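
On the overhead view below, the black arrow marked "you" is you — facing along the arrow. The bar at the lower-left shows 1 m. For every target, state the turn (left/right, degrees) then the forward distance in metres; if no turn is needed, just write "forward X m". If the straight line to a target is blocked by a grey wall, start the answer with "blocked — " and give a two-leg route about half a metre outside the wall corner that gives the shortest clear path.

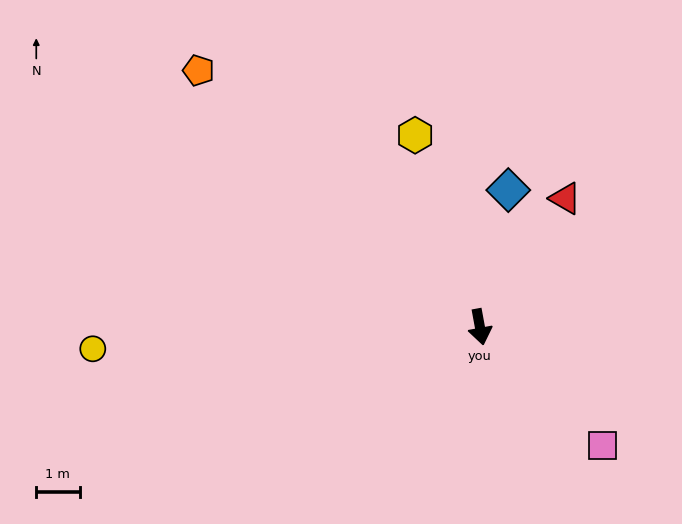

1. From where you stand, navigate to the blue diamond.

turn left 158°, forward 3.2 m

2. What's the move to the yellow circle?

turn right 97°, forward 9.0 m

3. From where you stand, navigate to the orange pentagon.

turn right 143°, forward 8.8 m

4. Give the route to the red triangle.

turn left 136°, forward 3.6 m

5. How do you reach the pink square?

turn left 35°, forward 3.9 m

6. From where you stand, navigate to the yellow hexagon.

turn right 172°, forward 4.7 m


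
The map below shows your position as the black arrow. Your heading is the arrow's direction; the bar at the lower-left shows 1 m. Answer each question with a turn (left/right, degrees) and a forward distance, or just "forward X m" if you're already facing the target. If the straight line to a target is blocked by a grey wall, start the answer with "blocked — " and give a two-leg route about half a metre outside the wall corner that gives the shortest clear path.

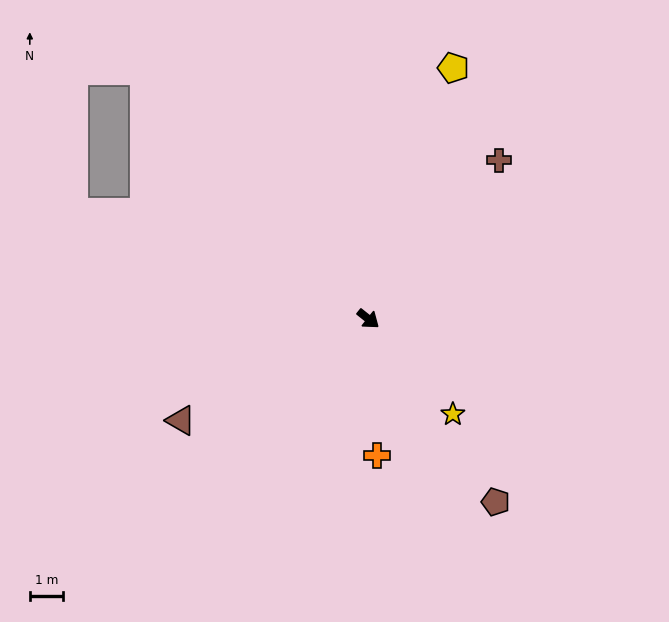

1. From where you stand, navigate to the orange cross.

turn right 48°, forward 4.1 m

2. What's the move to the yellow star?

turn right 10°, forward 3.8 m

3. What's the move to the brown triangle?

turn right 113°, forward 6.4 m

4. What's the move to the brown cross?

turn left 89°, forward 6.1 m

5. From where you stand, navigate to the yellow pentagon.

turn left 110°, forward 7.9 m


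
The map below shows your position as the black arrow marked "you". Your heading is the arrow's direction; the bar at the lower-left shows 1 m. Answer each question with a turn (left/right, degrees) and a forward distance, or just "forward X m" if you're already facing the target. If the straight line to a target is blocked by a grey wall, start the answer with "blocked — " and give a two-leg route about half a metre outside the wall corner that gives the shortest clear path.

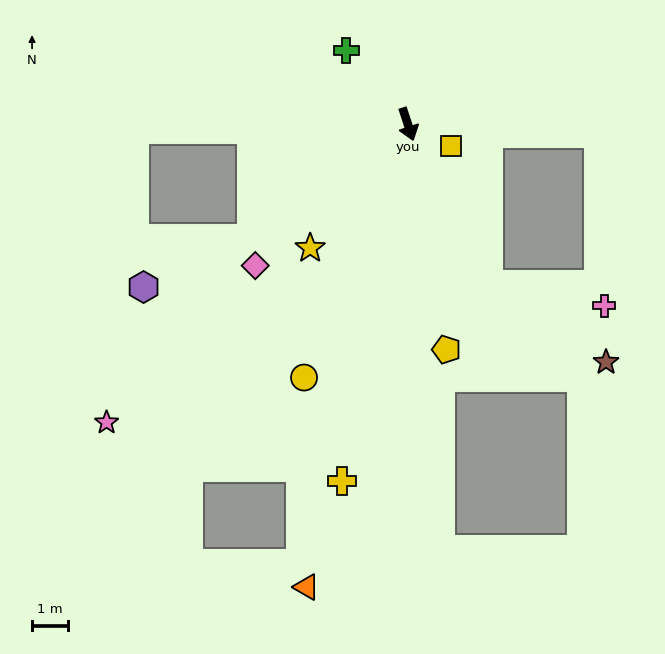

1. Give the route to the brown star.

blocked — turn left 8°, forward 5.0 m, then turn left 31°, forward 3.9 m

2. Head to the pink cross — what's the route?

blocked — turn left 8°, forward 5.0 m, then turn left 54°, forward 3.3 m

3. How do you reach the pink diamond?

turn right 65°, forward 5.8 m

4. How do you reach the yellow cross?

turn right 29°, forward 10.1 m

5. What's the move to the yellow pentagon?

turn right 8°, forward 6.4 m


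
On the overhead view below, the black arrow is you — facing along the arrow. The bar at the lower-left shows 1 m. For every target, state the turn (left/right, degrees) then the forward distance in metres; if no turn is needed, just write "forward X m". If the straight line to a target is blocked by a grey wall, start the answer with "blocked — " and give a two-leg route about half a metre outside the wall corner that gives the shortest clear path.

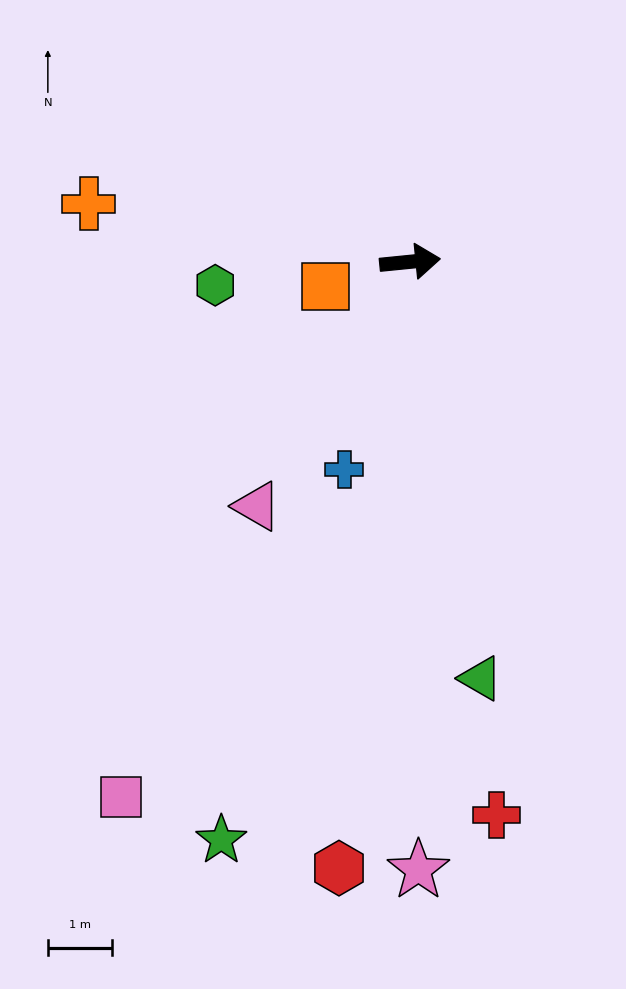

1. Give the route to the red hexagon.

turn right 102°, forward 9.5 m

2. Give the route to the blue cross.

turn right 113°, forward 3.4 m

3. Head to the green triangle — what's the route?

turn right 86°, forward 6.6 m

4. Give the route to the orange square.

turn right 169°, forward 1.4 m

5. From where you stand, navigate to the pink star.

turn right 95°, forward 9.4 m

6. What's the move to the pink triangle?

turn right 128°, forward 4.5 m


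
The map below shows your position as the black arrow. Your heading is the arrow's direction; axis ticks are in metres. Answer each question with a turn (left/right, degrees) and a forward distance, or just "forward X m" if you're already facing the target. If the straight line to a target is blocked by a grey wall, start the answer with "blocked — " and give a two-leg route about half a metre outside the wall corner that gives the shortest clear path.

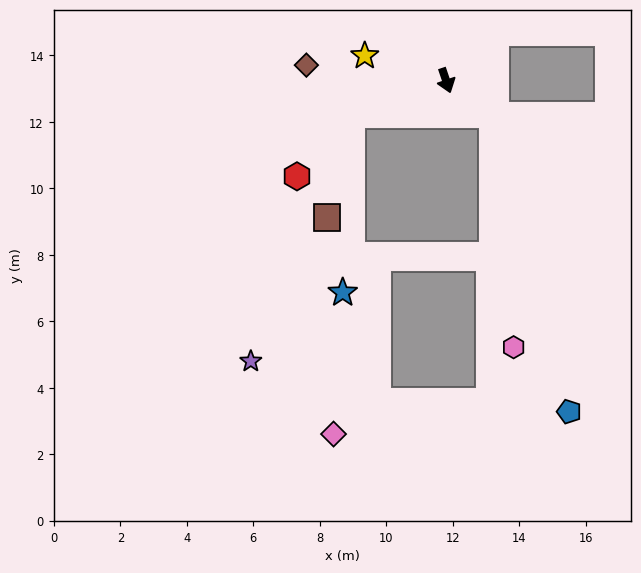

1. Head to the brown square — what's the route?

blocked — turn right 89°, forward 3.0 m, then turn left 57°, forward 3.2 m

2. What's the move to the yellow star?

turn right 126°, forward 2.6 m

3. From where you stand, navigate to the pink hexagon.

blocked — turn left 35°, forward 1.7 m, then turn right 49°, forward 7.0 m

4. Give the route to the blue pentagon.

blocked — turn left 35°, forward 1.7 m, then turn right 39°, forward 9.2 m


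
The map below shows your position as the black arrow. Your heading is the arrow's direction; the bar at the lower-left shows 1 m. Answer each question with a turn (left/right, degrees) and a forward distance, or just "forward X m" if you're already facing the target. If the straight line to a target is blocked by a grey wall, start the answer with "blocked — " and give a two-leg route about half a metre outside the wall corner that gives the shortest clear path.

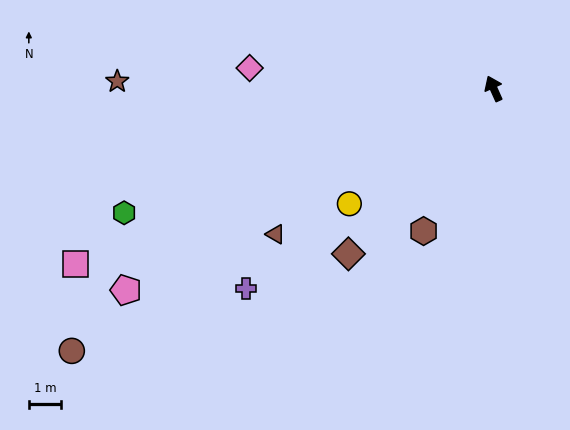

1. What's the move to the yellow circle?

turn left 104°, forward 5.7 m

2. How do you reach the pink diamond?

turn left 61°, forward 7.5 m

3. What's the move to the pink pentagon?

turn left 95°, forward 12.9 m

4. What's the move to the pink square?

turn left 89°, forward 13.9 m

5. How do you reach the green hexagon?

turn left 84°, forward 12.0 m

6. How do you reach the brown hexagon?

turn left 130°, forward 4.9 m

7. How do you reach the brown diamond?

turn left 115°, forward 6.8 m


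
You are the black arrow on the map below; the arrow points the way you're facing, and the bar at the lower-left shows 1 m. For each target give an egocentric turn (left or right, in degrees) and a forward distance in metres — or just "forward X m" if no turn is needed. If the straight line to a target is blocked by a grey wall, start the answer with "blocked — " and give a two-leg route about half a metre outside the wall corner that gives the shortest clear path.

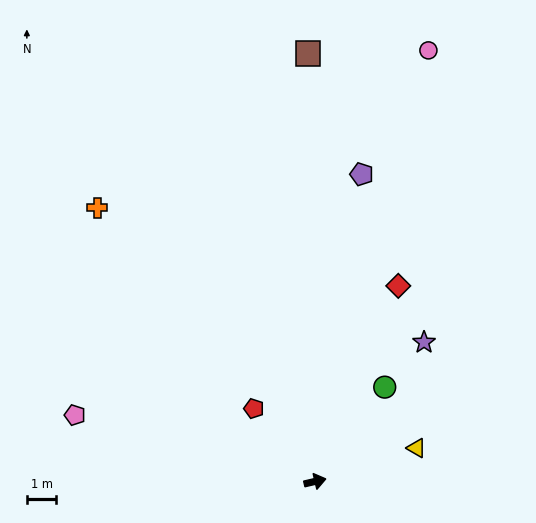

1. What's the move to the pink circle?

turn left 62°, forward 15.2 m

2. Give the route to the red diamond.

turn left 54°, forward 7.2 m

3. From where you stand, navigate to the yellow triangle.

turn left 5°, forward 3.6 m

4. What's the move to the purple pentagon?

turn left 68°, forward 10.6 m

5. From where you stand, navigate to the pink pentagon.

turn left 151°, forward 8.5 m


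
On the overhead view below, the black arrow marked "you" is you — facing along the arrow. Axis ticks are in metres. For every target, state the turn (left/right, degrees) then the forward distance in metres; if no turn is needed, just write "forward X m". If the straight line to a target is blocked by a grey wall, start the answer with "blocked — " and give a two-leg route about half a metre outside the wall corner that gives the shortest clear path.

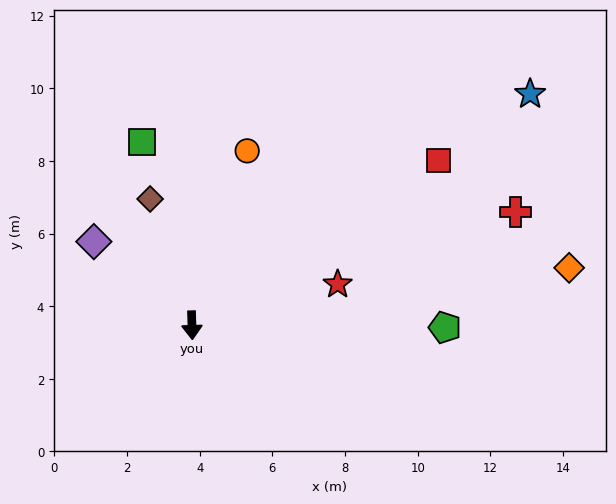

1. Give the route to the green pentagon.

turn left 88°, forward 7.0 m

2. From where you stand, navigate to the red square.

turn left 122°, forward 8.2 m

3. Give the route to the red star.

turn left 104°, forward 4.2 m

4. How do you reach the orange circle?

turn left 161°, forward 5.0 m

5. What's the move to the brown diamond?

turn right 163°, forward 3.7 m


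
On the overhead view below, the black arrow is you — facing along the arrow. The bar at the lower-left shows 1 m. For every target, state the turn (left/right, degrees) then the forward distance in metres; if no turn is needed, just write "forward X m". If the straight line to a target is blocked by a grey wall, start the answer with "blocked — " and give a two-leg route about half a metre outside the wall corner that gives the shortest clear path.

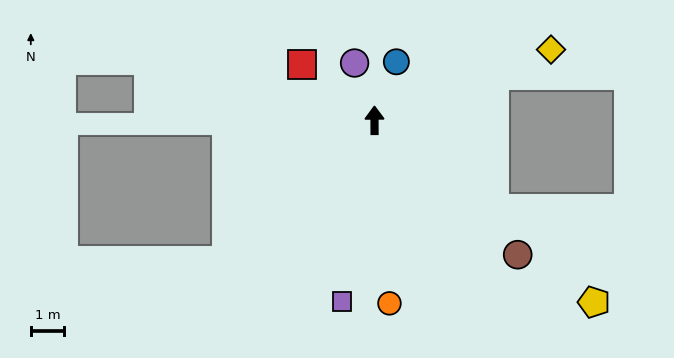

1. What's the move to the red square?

turn left 52°, forward 2.7 m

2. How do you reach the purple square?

turn left 170°, forward 5.5 m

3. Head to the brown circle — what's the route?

turn right 133°, forward 5.8 m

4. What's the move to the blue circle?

turn right 21°, forward 1.9 m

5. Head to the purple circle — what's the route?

turn left 19°, forward 1.8 m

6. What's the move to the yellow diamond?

turn right 68°, forward 5.7 m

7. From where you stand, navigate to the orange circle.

turn right 176°, forward 5.5 m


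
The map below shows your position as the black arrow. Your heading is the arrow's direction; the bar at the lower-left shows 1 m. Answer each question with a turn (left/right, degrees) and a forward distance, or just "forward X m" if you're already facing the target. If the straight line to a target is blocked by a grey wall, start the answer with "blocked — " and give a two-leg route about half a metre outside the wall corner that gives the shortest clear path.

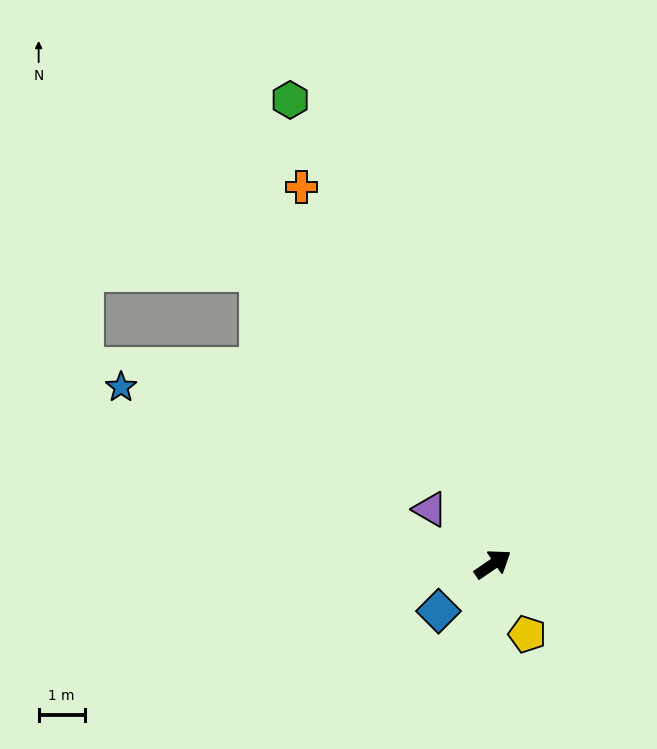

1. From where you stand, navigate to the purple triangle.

turn left 105°, forward 1.8 m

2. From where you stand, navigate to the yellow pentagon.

turn right 98°, forward 1.7 m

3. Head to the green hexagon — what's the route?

turn left 79°, forward 11.0 m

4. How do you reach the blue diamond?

turn right 174°, forward 1.6 m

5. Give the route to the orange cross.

turn left 83°, forward 9.2 m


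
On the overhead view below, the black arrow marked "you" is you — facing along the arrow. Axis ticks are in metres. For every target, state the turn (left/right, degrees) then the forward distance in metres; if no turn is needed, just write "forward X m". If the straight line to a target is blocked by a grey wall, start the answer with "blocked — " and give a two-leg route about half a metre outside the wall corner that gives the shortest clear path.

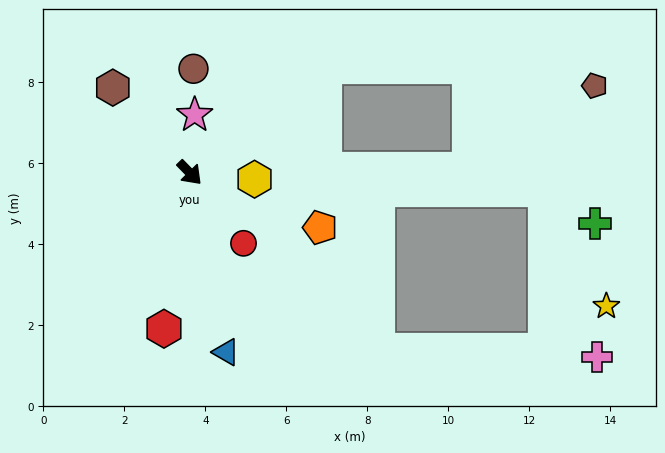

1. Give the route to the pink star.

turn left 131°, forward 1.4 m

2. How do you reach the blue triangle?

turn right 33°, forward 4.5 m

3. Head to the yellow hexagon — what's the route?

turn left 40°, forward 1.6 m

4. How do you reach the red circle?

turn right 7°, forward 2.2 m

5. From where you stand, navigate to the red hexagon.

turn right 54°, forward 3.9 m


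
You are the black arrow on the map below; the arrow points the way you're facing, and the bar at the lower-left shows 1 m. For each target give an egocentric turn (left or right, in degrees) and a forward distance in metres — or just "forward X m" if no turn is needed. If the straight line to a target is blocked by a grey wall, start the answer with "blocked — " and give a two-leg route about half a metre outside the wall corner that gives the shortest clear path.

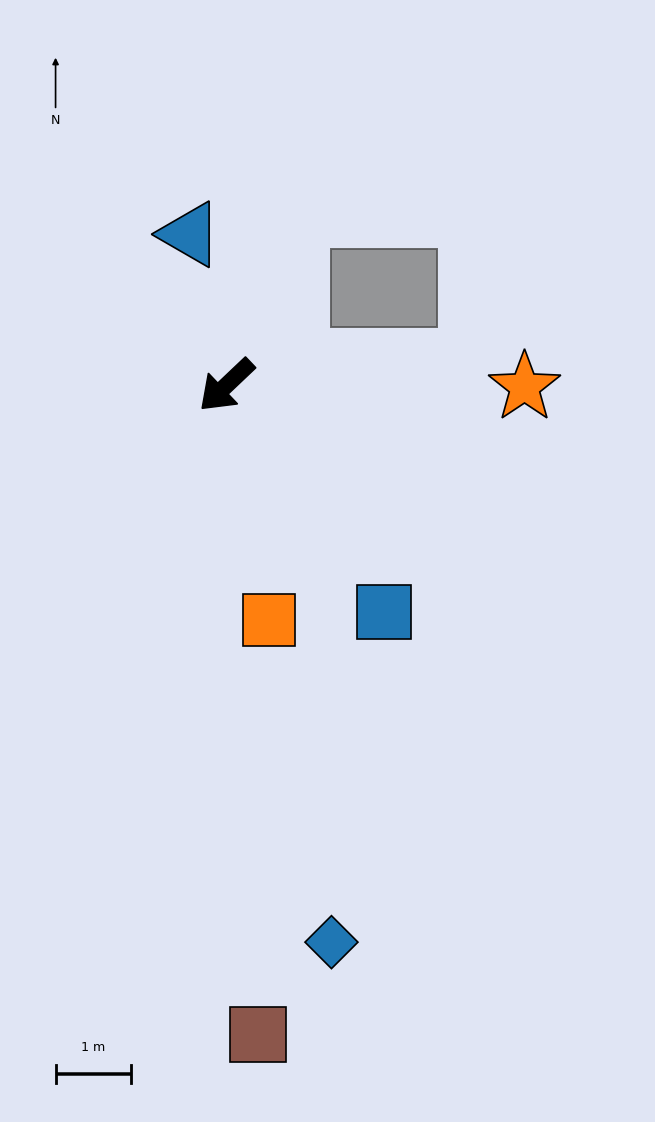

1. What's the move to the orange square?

turn left 57°, forward 3.1 m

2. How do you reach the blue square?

turn left 81°, forward 3.6 m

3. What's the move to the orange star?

turn left 136°, forward 3.9 m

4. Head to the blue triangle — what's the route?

turn right 120°, forward 2.1 m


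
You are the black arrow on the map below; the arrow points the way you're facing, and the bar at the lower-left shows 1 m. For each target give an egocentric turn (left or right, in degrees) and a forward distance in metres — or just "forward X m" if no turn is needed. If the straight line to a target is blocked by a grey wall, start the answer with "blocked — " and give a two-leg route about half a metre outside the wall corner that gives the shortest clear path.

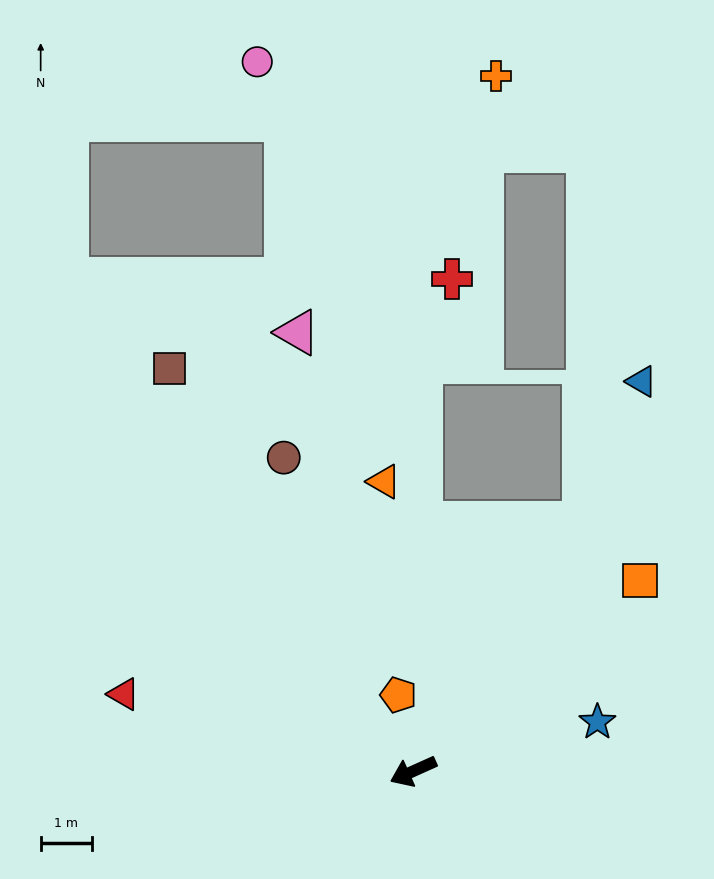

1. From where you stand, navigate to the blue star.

turn left 171°, forward 3.7 m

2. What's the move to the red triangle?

turn right 39°, forward 5.9 m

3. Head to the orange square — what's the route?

turn right 164°, forward 5.8 m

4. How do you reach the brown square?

turn right 83°, forward 9.2 m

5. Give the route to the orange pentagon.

turn right 103°, forward 1.5 m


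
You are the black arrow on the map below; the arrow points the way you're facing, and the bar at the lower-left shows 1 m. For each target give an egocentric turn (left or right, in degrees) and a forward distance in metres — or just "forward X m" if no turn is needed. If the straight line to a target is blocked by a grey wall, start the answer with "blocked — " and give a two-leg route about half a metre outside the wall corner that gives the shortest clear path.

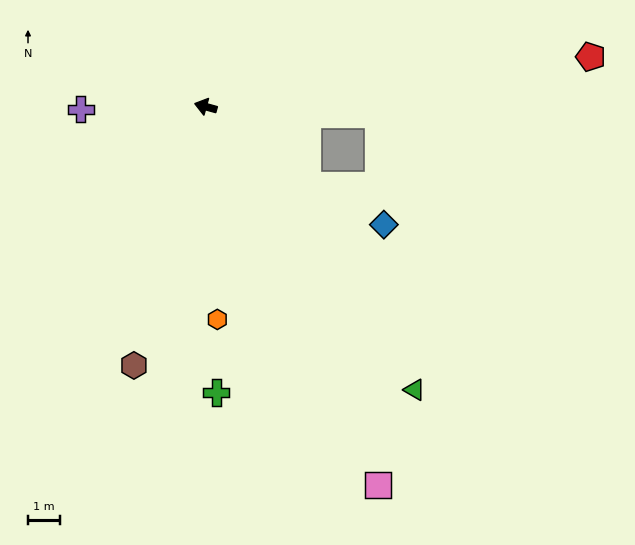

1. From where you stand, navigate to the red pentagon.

turn right 157°, forward 12.2 m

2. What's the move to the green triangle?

turn left 142°, forward 11.1 m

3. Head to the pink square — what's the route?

turn left 130°, forward 13.1 m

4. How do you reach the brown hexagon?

turn left 90°, forward 8.5 m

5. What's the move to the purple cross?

turn left 17°, forward 3.9 m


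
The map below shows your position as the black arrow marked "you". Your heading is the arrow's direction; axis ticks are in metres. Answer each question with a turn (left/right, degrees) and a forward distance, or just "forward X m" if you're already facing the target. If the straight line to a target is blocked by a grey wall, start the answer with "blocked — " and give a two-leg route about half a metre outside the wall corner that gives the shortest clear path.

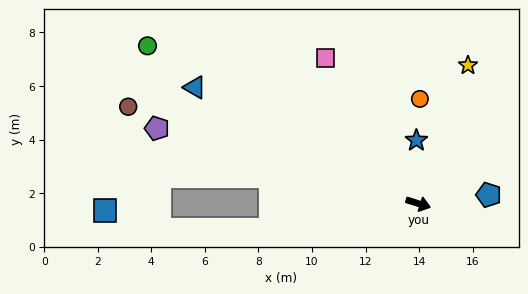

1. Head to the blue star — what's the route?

turn left 109°, forward 2.4 m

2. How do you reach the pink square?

turn left 140°, forward 6.4 m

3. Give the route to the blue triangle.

turn left 170°, forward 9.4 m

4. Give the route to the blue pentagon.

turn left 24°, forward 2.6 m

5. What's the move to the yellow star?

turn left 88°, forward 5.5 m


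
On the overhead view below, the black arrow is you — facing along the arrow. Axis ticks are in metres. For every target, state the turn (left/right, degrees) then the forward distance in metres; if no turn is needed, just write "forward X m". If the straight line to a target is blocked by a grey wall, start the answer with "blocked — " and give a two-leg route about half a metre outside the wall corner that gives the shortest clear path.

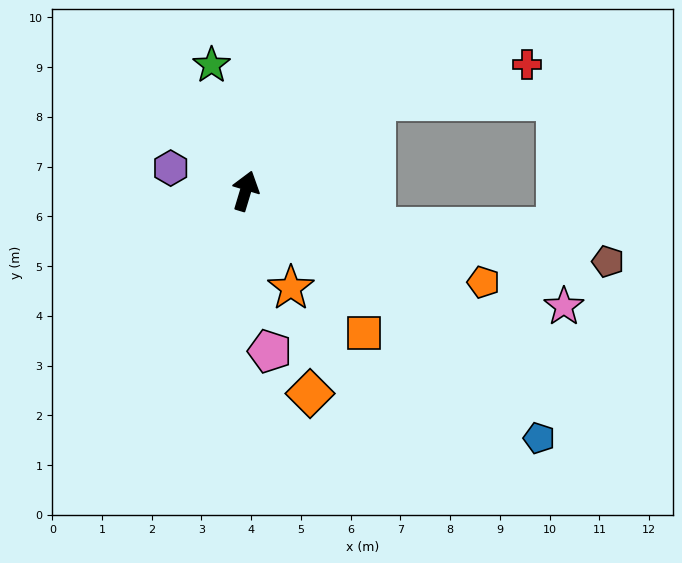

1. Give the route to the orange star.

turn right 138°, forward 2.2 m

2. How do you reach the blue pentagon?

turn right 113°, forward 7.7 m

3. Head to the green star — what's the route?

turn left 32°, forward 2.6 m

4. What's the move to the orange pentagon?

turn right 94°, forward 5.1 m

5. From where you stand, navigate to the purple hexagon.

turn left 90°, forward 1.6 m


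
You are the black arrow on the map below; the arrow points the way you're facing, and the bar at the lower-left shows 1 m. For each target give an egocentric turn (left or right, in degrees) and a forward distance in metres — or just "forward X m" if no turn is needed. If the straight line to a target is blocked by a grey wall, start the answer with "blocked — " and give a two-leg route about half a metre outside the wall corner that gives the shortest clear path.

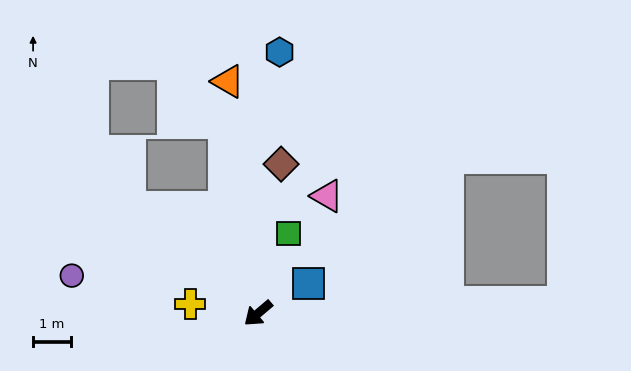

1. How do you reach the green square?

turn right 151°, forward 2.3 m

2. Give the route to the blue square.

turn left 170°, forward 1.6 m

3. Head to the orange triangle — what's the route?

turn right 123°, forward 6.2 m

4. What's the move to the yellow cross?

turn right 48°, forward 1.8 m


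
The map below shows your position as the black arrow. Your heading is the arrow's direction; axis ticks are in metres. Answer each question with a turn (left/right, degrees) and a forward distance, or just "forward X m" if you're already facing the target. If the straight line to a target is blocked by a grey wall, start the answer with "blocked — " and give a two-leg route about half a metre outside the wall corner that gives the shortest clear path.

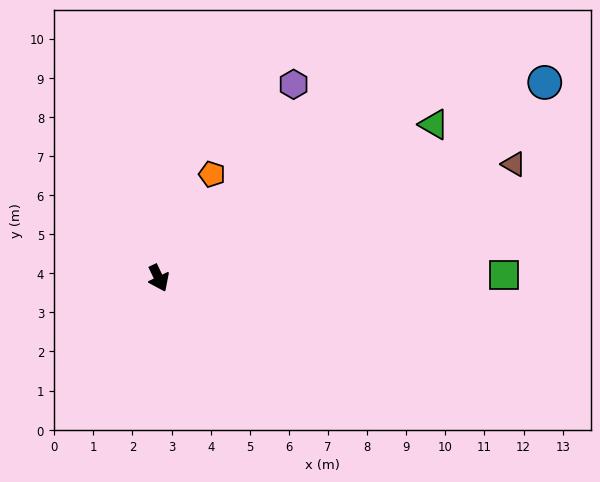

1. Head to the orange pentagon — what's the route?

turn left 127°, forward 3.0 m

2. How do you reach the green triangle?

turn left 94°, forward 8.1 m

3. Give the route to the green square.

turn left 65°, forward 8.8 m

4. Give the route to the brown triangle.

turn left 82°, forward 9.5 m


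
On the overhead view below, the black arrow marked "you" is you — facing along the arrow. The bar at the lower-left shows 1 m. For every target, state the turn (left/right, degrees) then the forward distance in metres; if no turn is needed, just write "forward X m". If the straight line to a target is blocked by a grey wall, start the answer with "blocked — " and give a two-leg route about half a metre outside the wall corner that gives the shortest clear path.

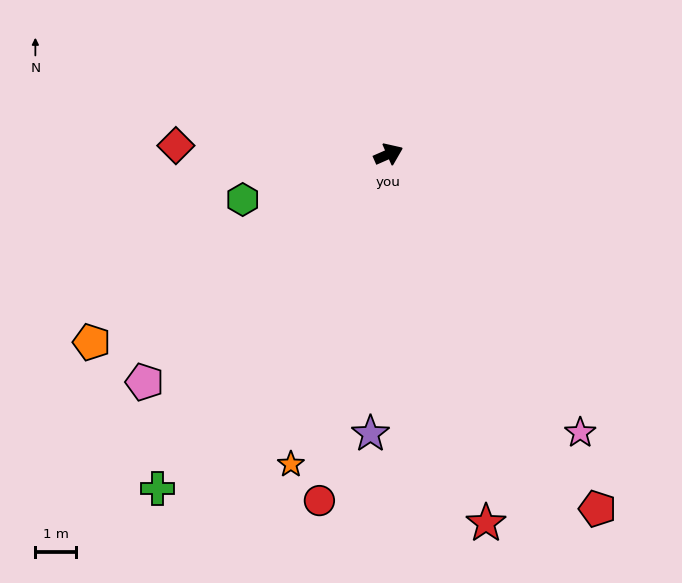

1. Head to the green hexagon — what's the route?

turn left 174°, forward 3.7 m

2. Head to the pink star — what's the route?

turn right 79°, forward 8.3 m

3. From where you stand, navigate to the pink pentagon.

turn right 161°, forward 8.2 m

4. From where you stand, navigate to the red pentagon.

turn right 83°, forward 10.0 m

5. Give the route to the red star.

turn right 99°, forward 9.3 m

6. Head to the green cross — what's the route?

turn right 148°, forward 9.9 m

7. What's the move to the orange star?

turn right 131°, forward 7.9 m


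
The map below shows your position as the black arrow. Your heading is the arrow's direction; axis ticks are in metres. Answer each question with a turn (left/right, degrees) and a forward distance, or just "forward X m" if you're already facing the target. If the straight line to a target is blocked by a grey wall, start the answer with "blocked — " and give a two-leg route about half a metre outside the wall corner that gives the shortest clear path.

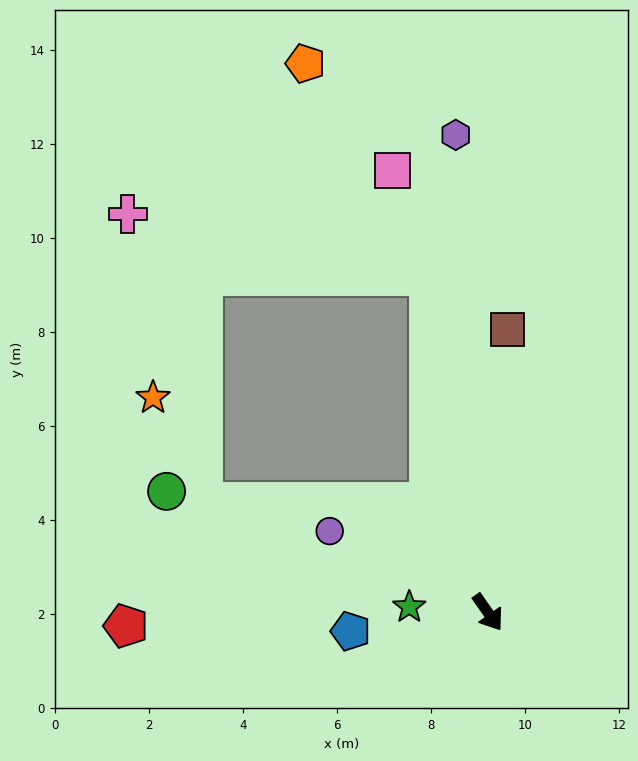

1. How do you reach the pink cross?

blocked — turn left 155°, forward 7.3 m, then turn left 68°, forward 6.5 m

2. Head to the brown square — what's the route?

turn left 141°, forward 6.0 m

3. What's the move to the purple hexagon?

turn left 149°, forward 10.2 m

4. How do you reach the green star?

turn right 129°, forward 1.7 m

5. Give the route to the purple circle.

turn right 152°, forward 3.8 m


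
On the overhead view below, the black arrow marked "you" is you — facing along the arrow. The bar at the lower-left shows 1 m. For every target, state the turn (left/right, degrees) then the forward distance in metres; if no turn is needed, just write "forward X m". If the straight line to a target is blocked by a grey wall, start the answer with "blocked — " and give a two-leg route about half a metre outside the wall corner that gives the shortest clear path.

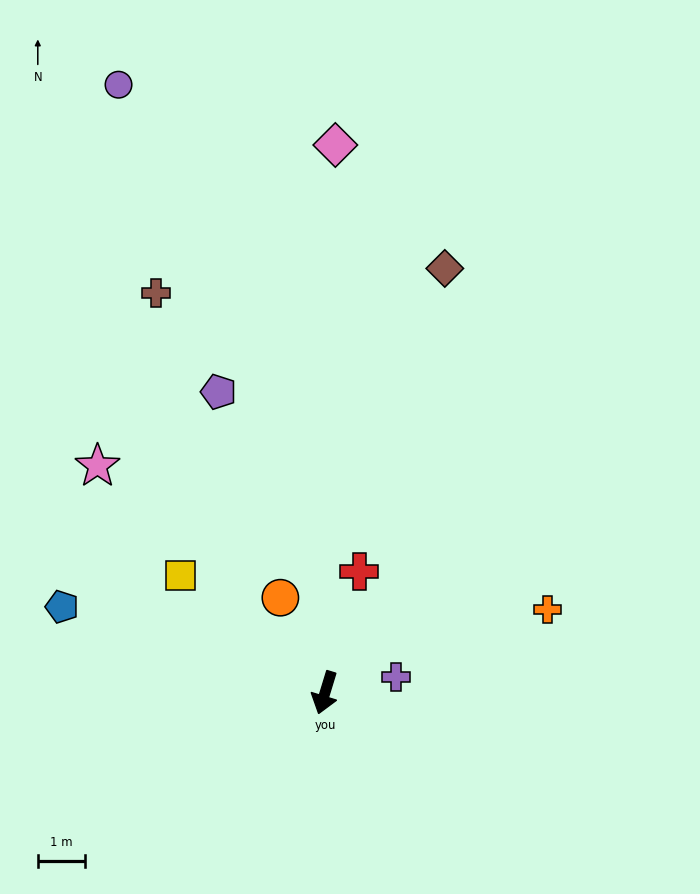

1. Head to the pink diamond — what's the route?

turn right 164°, forward 11.5 m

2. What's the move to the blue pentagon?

turn right 91°, forward 5.8 m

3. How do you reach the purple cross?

turn left 120°, forward 1.5 m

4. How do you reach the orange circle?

turn right 138°, forward 2.2 m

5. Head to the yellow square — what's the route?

turn right 112°, forward 3.9 m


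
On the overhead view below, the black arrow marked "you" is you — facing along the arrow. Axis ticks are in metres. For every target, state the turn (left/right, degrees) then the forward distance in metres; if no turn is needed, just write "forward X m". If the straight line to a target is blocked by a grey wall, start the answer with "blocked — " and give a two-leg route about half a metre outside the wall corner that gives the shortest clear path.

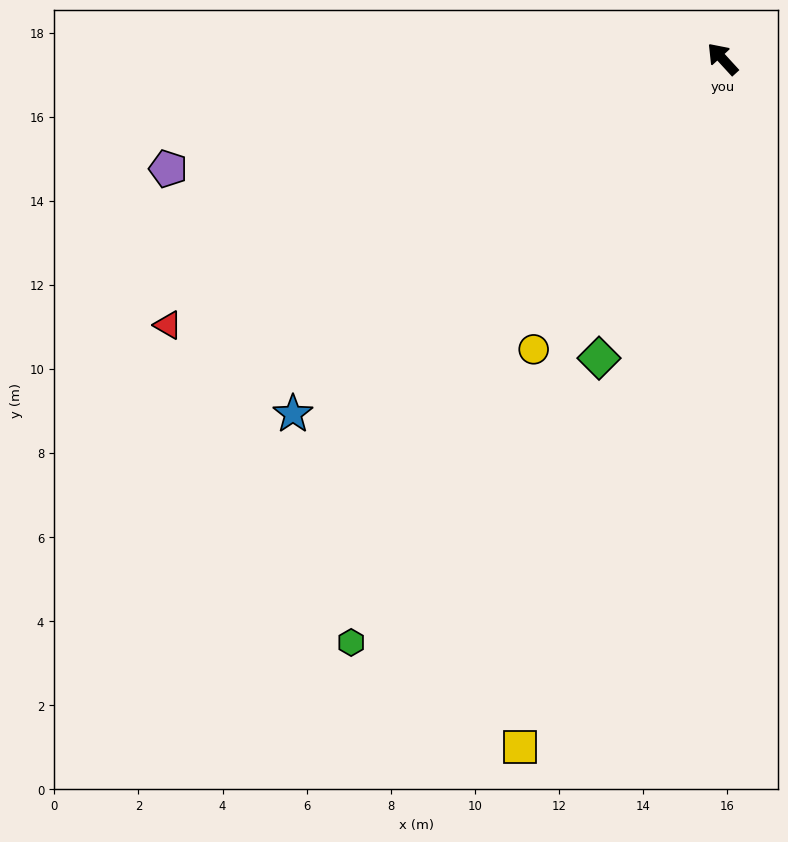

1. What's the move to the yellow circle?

turn left 104°, forward 8.2 m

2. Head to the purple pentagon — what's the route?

turn left 59°, forward 13.4 m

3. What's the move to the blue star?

turn left 87°, forward 13.3 m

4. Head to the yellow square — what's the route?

turn left 121°, forward 17.1 m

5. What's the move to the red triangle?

turn left 73°, forward 14.6 m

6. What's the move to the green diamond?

turn left 115°, forward 7.7 m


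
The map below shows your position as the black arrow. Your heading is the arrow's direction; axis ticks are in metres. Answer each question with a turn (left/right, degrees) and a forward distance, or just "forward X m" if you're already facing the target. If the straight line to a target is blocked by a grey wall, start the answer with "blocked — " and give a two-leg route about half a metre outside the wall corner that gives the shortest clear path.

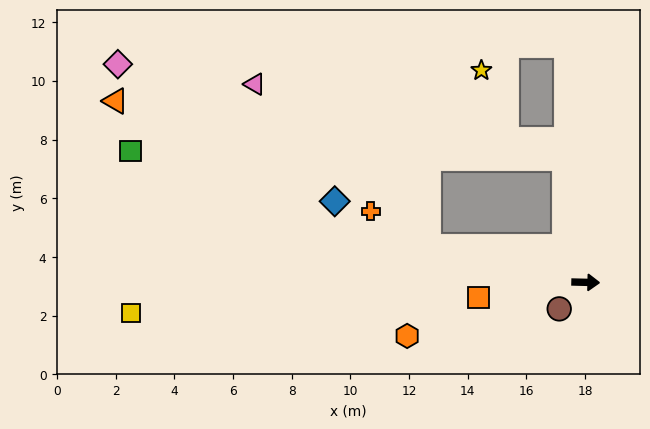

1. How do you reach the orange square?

turn right 170°, forward 3.7 m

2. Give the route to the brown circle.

turn right 133°, forward 1.3 m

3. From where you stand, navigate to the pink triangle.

blocked — turn left 168°, forward 5.5 m, then turn right 29°, forward 8.1 m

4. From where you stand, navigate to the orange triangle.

blocked — turn left 101°, forward 4.3 m, then turn left 73°, forward 15.4 m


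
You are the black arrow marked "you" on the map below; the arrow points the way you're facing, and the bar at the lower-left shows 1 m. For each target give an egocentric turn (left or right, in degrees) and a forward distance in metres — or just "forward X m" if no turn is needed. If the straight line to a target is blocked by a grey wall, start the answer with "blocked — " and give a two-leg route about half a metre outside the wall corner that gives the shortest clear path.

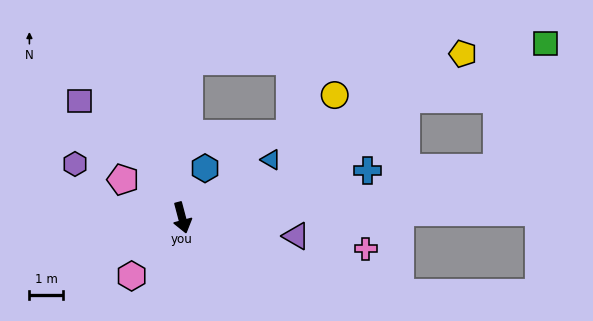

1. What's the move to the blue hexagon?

turn left 140°, forward 1.6 m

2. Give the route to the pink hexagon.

turn right 56°, forward 2.3 m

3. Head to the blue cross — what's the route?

turn left 89°, forward 5.8 m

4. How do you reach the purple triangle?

turn left 66°, forward 3.5 m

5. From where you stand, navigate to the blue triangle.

turn left 108°, forward 3.2 m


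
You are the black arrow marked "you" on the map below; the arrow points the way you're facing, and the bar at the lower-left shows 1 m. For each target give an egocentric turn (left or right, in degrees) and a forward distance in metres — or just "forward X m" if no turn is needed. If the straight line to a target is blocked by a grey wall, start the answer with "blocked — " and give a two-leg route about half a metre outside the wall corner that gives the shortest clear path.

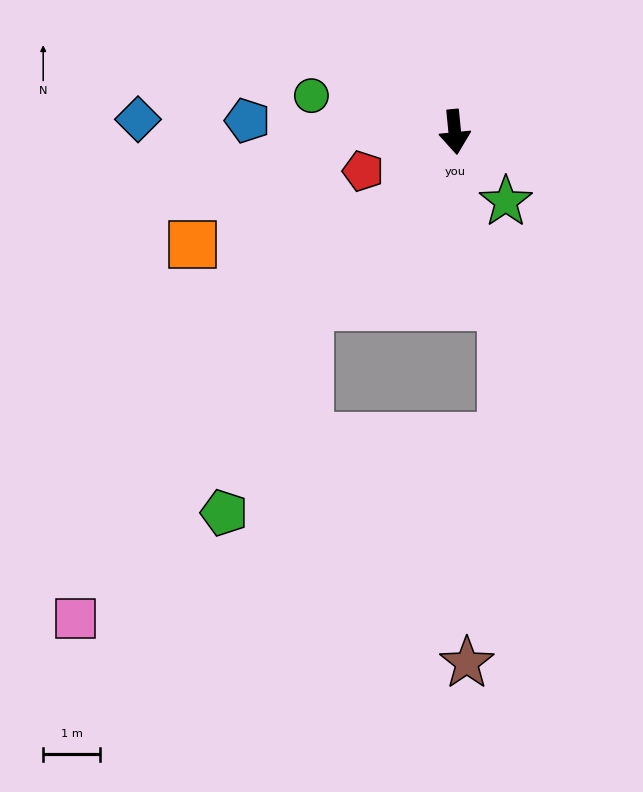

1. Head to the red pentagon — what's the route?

turn right 73°, forward 1.8 m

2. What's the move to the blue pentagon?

turn right 99°, forward 3.7 m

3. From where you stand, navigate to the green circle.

turn right 110°, forward 2.6 m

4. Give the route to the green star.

turn left 31°, forward 1.5 m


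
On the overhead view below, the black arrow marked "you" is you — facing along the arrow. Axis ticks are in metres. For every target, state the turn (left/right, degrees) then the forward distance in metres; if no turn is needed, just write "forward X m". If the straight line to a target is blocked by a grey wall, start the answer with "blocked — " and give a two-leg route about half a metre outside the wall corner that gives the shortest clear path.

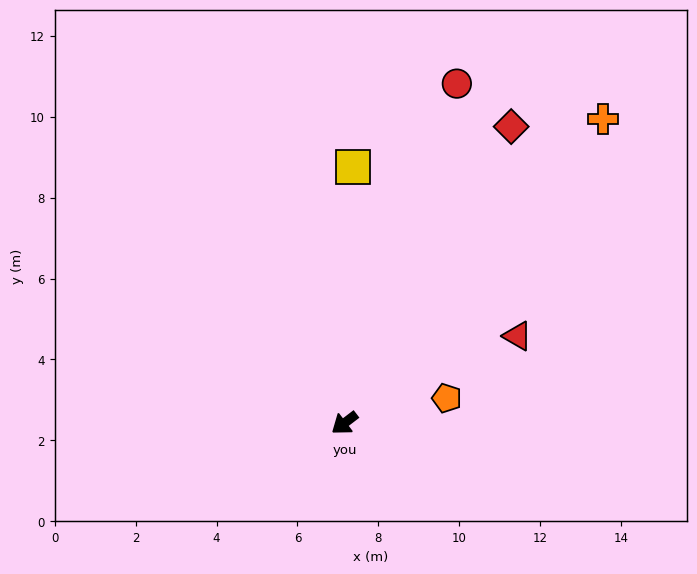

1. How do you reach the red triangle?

turn left 169°, forward 4.8 m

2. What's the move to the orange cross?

turn right 168°, forward 9.9 m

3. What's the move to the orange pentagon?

turn left 156°, forward 2.6 m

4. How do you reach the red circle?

turn right 146°, forward 8.8 m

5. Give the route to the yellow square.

turn right 129°, forward 6.3 m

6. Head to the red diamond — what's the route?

turn right 157°, forward 8.4 m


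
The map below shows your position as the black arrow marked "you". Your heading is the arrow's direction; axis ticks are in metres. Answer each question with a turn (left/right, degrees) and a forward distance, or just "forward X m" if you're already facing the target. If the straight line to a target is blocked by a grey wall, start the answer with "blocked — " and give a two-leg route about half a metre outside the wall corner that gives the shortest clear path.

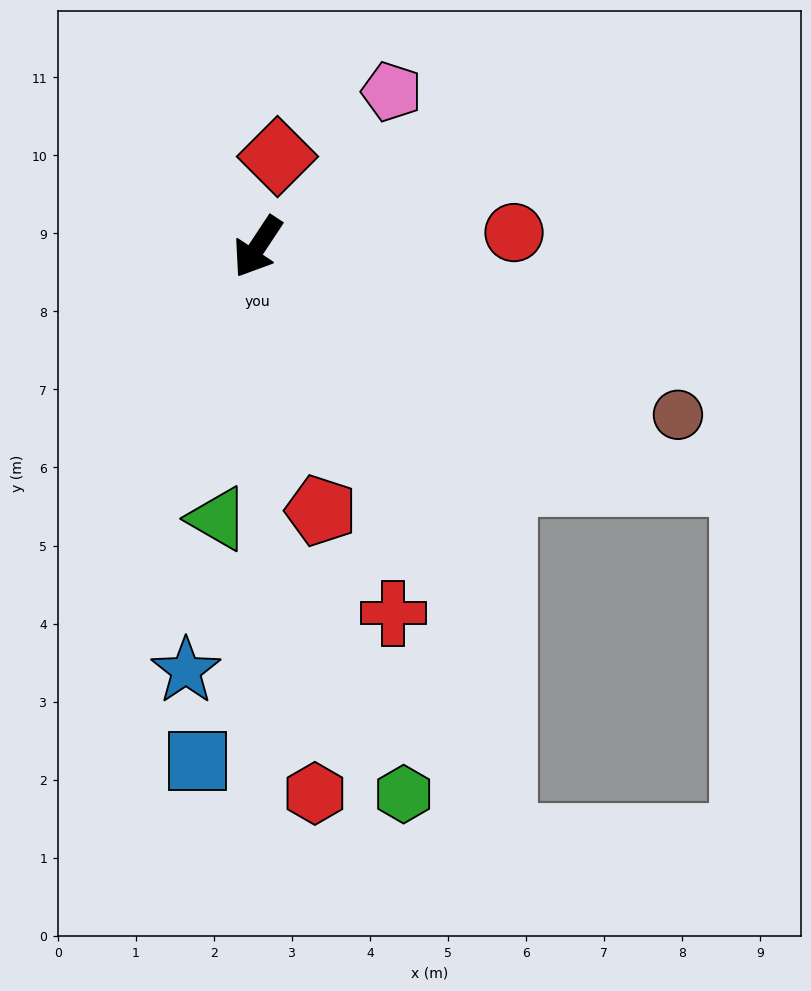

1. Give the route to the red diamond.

turn right 159°, forward 1.2 m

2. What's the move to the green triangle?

turn left 25°, forward 3.5 m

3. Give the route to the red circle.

turn left 127°, forward 3.3 m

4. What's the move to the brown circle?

turn left 102°, forward 5.8 m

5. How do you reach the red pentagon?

turn left 47°, forward 3.5 m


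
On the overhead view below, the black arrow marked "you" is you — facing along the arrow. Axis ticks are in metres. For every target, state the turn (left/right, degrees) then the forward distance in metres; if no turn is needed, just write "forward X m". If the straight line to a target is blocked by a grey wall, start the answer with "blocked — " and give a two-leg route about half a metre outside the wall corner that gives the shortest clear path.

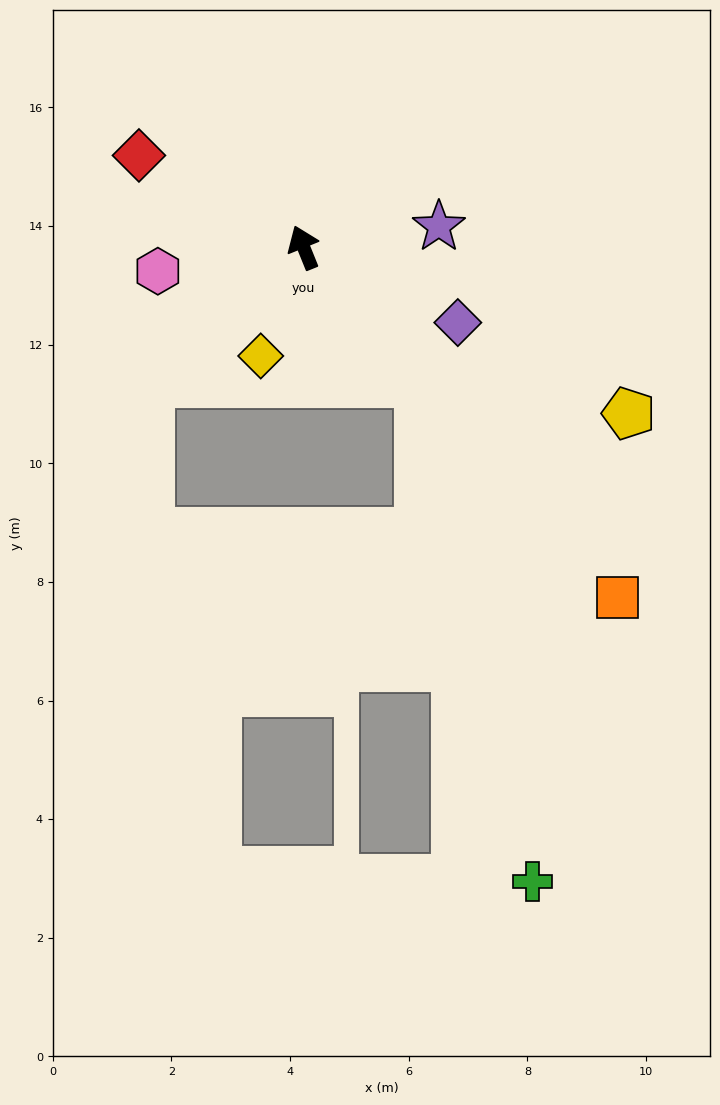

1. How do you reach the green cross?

blocked — turn right 161°, forward 3.0 m, then turn right 28°, forward 8.6 m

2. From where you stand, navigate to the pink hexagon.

turn left 77°, forward 2.5 m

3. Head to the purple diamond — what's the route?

turn right 138°, forward 2.9 m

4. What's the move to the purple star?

turn right 103°, forward 2.3 m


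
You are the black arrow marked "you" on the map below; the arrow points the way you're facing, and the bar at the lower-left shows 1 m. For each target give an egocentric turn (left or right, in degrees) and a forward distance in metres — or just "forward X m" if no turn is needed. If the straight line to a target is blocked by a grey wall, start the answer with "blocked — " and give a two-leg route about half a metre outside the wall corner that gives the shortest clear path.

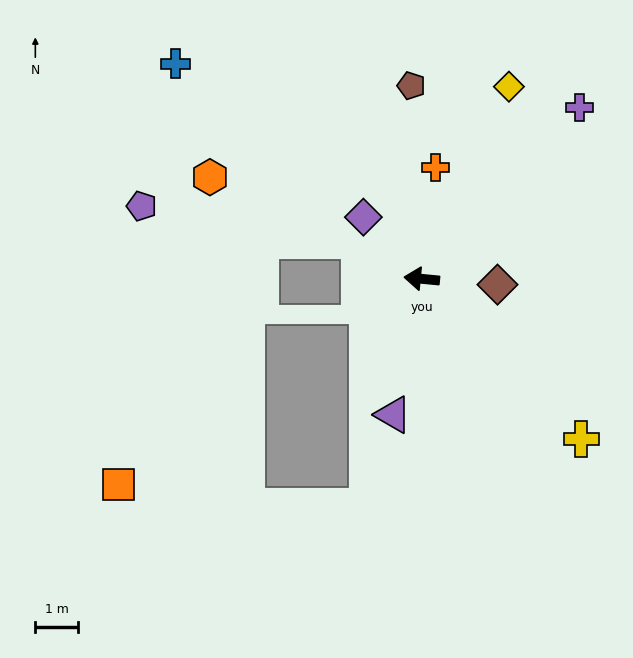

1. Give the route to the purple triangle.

turn left 84°, forward 3.3 m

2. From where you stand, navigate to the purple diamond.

turn right 41°, forward 2.0 m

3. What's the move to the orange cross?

turn right 92°, forward 2.6 m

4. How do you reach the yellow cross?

turn left 140°, forward 5.3 m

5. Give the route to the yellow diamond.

turn right 109°, forward 5.0 m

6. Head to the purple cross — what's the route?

turn right 127°, forward 5.5 m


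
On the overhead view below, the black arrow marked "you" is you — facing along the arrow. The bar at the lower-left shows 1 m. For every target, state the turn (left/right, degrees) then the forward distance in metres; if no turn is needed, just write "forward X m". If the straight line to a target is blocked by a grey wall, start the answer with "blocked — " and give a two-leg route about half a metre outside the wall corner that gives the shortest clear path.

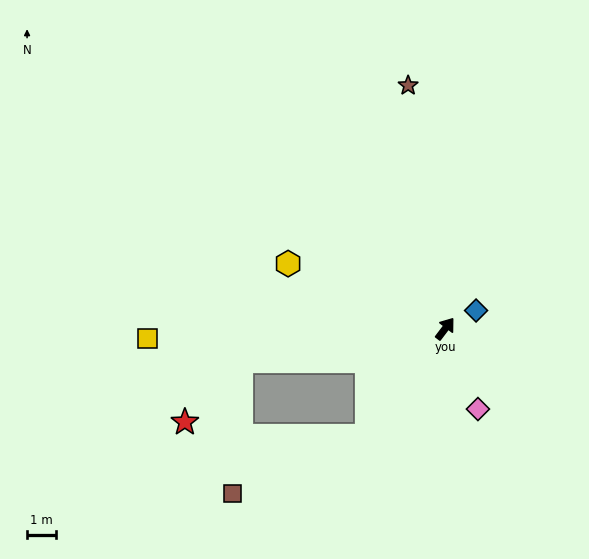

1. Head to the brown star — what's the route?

turn left 46°, forward 8.4 m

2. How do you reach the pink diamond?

turn right 121°, forward 3.0 m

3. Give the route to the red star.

blocked — turn left 136°, forward 7.0 m, then turn left 39°, forward 2.8 m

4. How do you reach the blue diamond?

turn right 22°, forward 1.2 m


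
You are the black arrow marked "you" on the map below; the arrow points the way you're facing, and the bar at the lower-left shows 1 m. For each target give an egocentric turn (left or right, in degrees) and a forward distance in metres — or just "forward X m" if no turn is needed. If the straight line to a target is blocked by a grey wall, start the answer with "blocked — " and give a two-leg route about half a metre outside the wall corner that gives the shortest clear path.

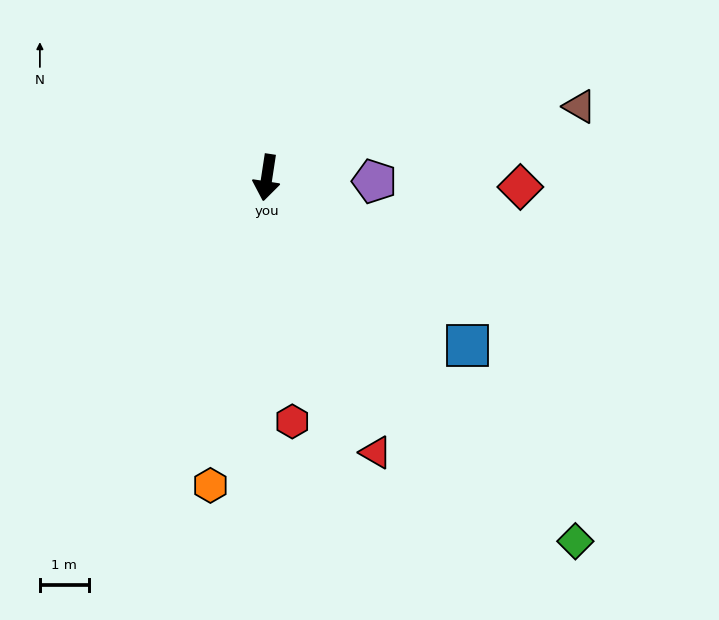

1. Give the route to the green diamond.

turn left 49°, forward 9.8 m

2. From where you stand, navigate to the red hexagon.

turn left 15°, forward 5.0 m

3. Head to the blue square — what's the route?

turn left 59°, forward 5.4 m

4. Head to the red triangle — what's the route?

turn left 30°, forward 6.1 m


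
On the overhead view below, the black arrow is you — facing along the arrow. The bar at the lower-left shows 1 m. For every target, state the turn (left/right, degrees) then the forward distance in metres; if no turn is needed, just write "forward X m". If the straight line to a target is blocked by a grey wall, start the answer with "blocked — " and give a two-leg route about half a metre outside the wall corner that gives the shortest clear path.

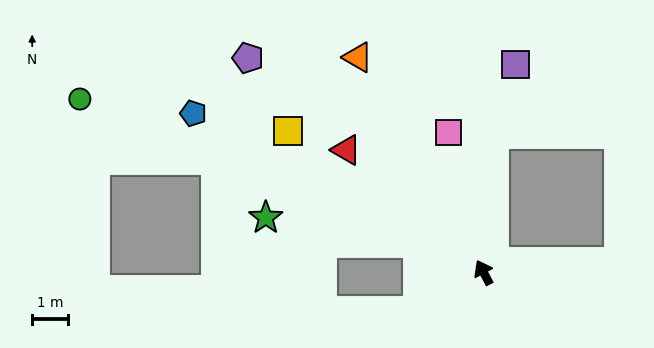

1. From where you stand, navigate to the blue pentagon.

turn left 34°, forward 9.3 m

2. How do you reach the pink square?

turn right 14°, forward 4.1 m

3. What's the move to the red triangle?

turn left 21°, forward 5.2 m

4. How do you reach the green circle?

turn left 39°, forward 12.4 m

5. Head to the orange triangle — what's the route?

turn left 3°, forward 7.0 m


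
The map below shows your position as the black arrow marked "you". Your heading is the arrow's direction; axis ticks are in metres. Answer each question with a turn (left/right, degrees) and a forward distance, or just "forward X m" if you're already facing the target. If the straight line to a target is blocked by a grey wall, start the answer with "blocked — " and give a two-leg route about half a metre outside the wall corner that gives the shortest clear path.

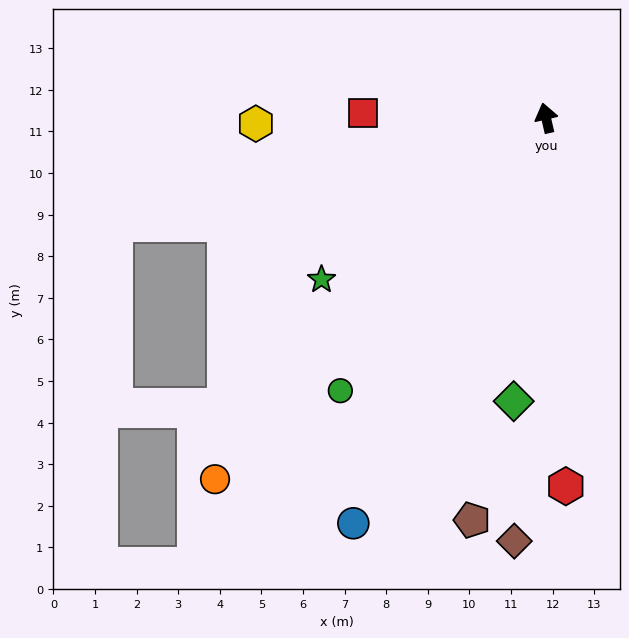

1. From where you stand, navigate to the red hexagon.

turn left 170°, forward 8.9 m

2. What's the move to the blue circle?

turn left 142°, forward 10.8 m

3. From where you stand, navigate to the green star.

turn left 113°, forward 6.7 m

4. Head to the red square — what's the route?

turn left 76°, forward 4.4 m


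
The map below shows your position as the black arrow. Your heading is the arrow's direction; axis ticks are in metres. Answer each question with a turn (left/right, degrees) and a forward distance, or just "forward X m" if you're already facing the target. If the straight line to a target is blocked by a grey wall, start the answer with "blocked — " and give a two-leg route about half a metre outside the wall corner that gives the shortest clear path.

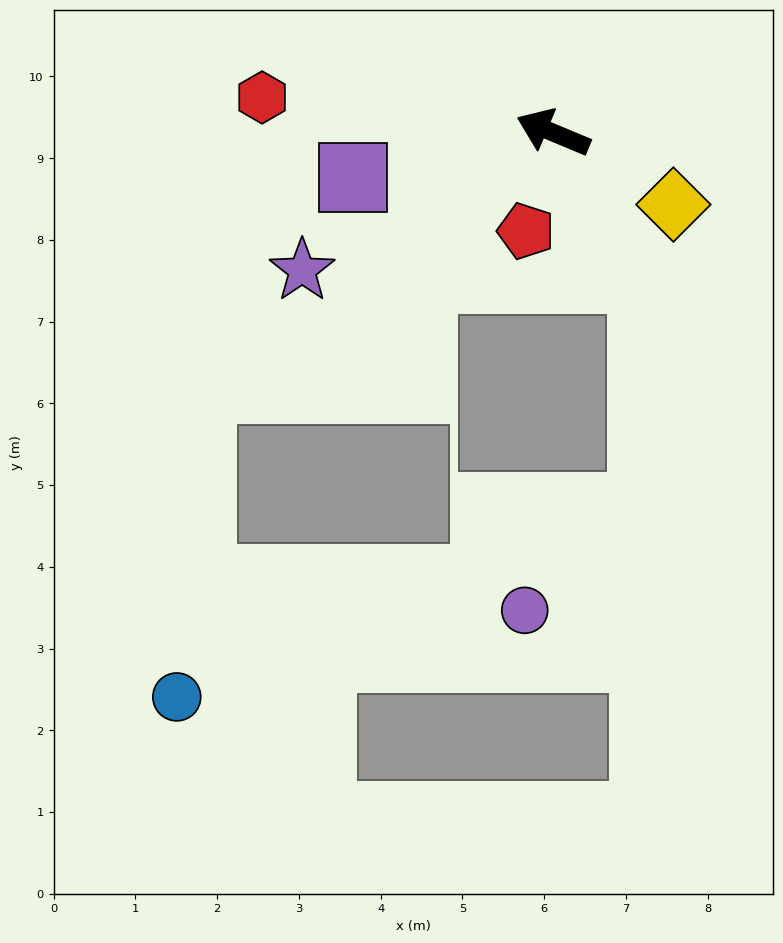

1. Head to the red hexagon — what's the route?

turn left 16°, forward 3.6 m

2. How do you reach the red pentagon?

turn left 97°, forward 1.2 m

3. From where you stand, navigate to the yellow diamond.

turn left 172°, forward 1.7 m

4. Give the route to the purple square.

turn left 35°, forward 2.5 m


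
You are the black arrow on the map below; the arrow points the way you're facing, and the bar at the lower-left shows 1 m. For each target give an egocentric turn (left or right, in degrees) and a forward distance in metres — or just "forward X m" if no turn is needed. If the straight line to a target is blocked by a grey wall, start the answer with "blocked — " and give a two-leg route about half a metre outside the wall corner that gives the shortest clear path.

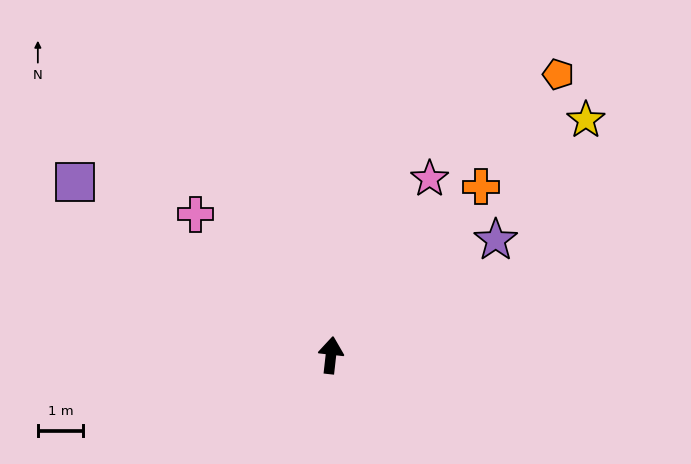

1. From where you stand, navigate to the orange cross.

turn right 35°, forward 5.0 m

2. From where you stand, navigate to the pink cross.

turn left 50°, forward 4.3 m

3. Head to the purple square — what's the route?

turn left 62°, forward 6.8 m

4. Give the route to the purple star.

turn right 49°, forward 4.4 m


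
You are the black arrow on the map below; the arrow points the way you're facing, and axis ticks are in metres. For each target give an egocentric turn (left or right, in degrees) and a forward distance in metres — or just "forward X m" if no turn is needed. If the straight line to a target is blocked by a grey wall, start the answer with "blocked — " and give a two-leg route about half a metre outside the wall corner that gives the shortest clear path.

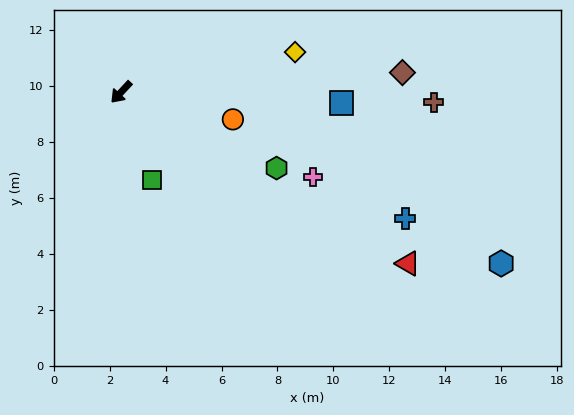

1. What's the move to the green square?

turn left 62°, forward 3.3 m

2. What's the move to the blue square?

turn left 130°, forward 7.9 m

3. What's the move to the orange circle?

turn left 119°, forward 4.1 m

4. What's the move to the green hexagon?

turn left 107°, forward 6.2 m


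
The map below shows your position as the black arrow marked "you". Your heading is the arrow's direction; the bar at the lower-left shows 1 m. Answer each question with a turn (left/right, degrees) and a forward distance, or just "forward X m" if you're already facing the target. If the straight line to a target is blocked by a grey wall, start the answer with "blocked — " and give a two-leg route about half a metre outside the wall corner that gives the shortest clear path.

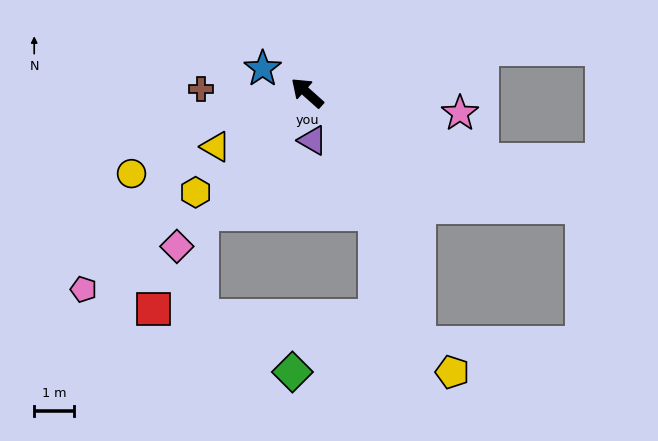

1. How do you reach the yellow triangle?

turn left 72°, forward 2.7 m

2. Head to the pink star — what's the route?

turn right 146°, forward 3.8 m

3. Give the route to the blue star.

turn left 13°, forward 1.3 m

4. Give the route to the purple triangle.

turn left 138°, forward 1.2 m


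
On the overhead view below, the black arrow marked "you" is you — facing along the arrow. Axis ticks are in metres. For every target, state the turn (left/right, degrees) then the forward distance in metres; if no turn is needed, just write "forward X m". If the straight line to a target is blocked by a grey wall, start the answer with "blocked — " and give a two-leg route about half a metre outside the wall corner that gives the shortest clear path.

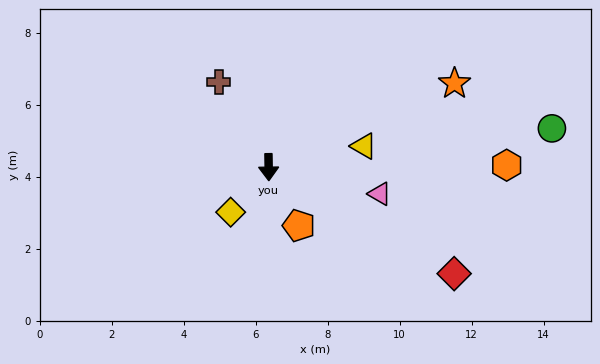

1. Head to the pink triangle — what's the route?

turn left 76°, forward 3.2 m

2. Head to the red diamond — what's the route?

turn left 59°, forward 5.9 m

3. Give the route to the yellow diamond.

turn right 41°, forward 1.6 m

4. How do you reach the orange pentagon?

turn left 27°, forward 1.8 m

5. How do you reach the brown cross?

turn right 150°, forward 2.7 m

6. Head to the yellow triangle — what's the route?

turn left 102°, forward 2.7 m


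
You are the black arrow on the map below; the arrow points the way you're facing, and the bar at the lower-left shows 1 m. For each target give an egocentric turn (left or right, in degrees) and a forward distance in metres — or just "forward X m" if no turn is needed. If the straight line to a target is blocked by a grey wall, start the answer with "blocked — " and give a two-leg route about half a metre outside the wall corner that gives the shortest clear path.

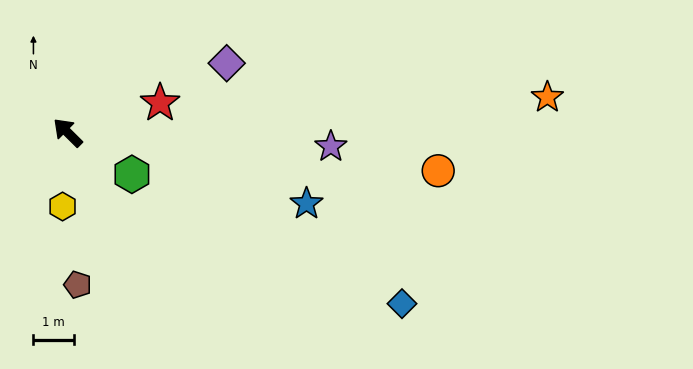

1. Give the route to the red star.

turn right 117°, forward 2.4 m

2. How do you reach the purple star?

turn right 138°, forward 6.6 m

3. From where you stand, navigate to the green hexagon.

turn right 168°, forward 1.9 m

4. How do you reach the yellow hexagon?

turn left 131°, forward 1.8 m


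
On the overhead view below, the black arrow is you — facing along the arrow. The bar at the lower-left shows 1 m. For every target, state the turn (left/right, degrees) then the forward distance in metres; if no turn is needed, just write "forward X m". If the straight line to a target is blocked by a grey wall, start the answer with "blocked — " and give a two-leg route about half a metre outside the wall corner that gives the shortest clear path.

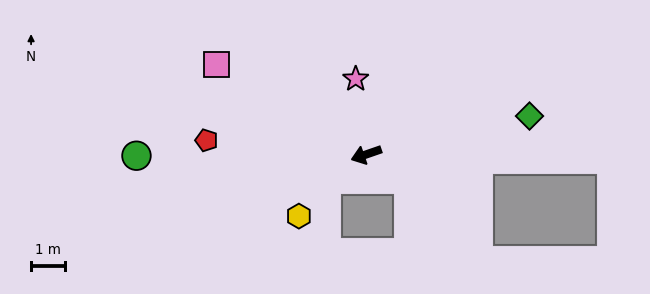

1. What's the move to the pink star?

turn right 101°, forward 2.3 m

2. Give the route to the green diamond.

turn left 174°, forward 5.0 m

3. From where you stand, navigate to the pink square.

turn right 50°, forward 5.2 m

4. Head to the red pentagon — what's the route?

turn right 24°, forward 4.8 m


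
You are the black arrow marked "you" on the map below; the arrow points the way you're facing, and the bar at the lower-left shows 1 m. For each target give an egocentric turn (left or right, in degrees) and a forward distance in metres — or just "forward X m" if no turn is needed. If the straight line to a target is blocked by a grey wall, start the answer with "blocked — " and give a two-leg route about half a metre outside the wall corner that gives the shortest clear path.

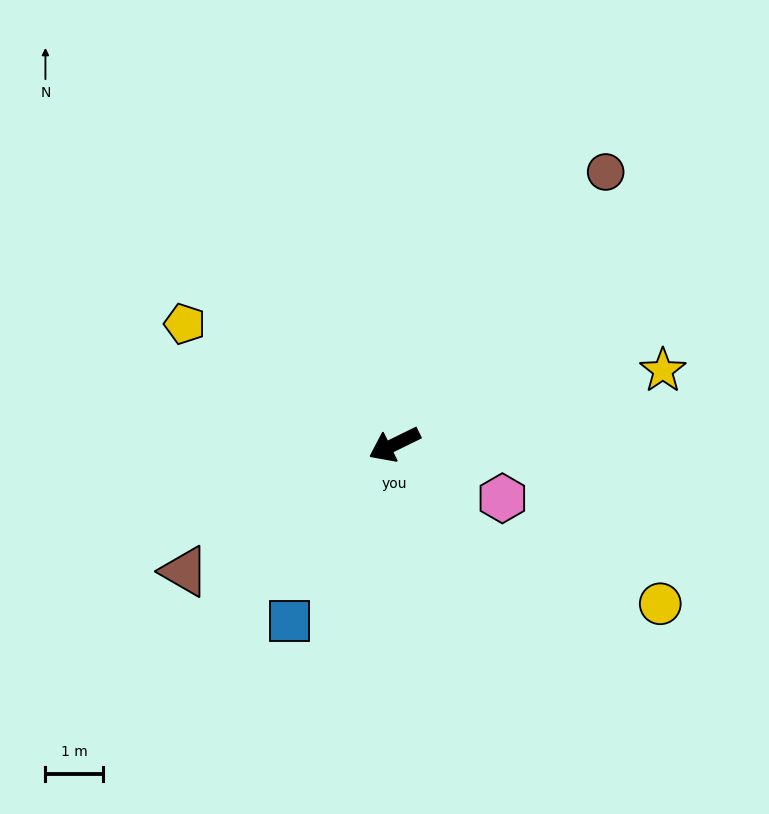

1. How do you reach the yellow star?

turn left 169°, forward 4.9 m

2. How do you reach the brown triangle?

turn left 5°, forward 4.3 m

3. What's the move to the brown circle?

turn right 154°, forward 6.0 m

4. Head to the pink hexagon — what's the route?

turn left 127°, forward 2.1 m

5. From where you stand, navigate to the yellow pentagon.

turn right 56°, forward 4.2 m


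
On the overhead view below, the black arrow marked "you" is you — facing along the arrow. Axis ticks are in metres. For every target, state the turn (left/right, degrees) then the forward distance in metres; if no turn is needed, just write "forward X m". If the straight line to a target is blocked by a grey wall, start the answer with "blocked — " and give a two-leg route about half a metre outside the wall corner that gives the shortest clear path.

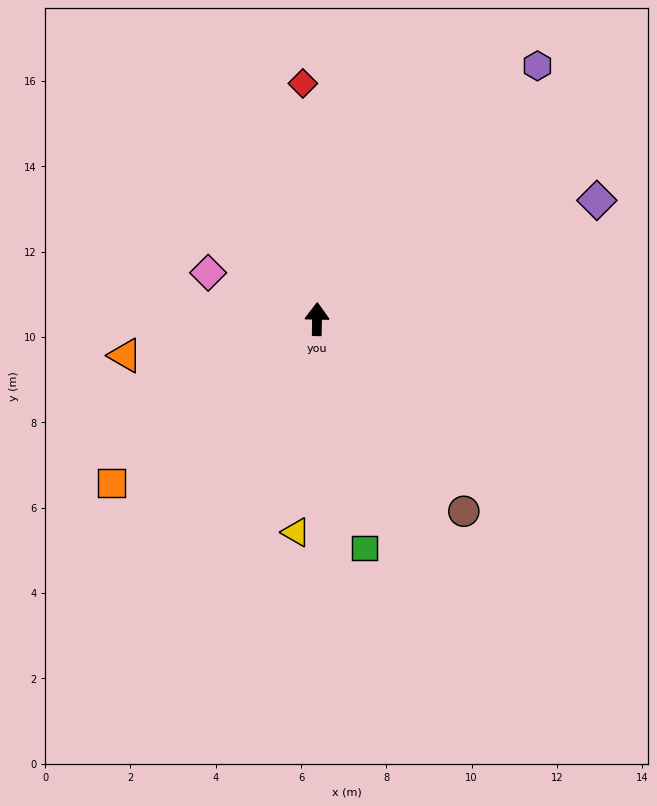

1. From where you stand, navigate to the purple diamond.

turn right 66°, forward 7.1 m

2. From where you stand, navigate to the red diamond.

turn left 4°, forward 5.5 m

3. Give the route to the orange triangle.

turn left 102°, forward 4.6 m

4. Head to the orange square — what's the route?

turn left 130°, forward 6.2 m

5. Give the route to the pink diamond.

turn left 68°, forward 2.8 m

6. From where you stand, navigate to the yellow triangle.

turn left 175°, forward 5.0 m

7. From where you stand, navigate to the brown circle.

turn right 142°, forward 5.7 m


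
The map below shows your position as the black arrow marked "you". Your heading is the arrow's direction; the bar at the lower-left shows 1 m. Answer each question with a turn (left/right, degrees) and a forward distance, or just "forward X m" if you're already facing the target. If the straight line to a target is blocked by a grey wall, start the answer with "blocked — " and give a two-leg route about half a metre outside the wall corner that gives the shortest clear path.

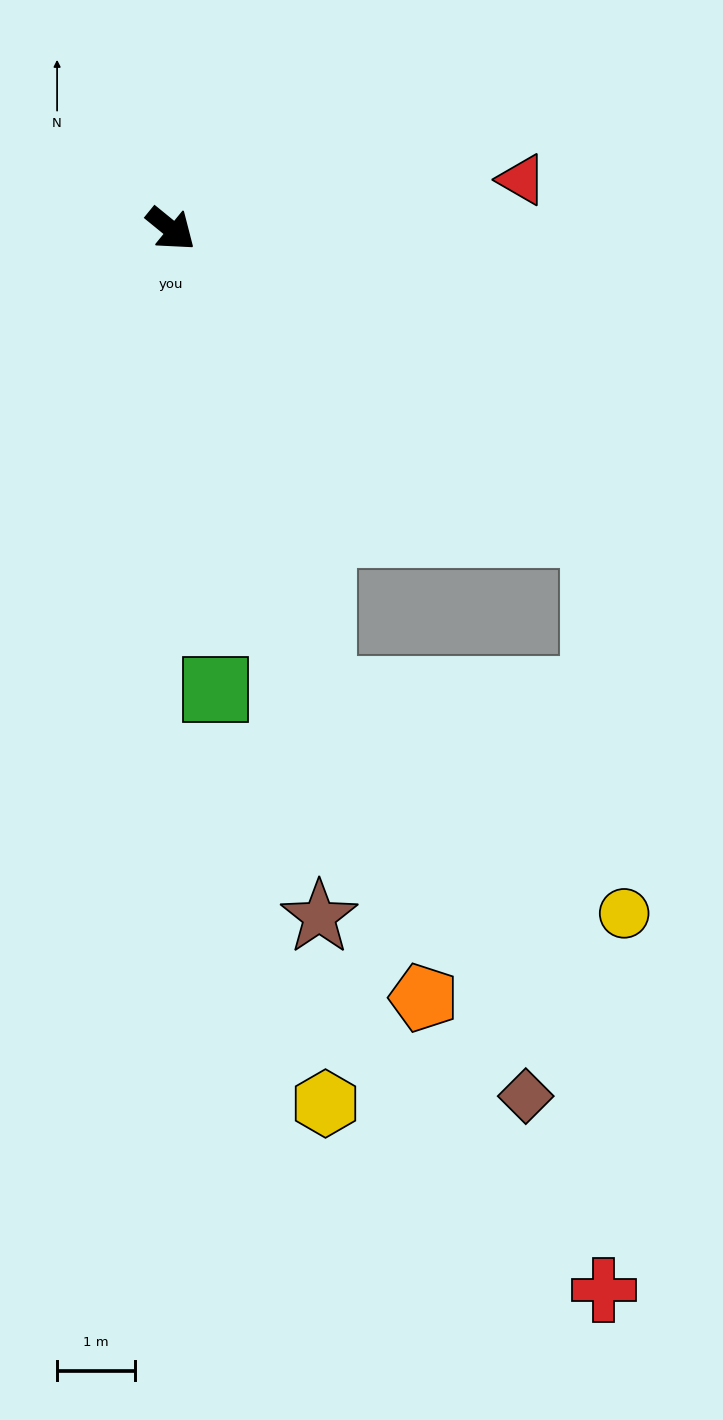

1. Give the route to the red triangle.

turn left 47°, forward 4.6 m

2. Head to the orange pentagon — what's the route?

turn right 33°, forward 10.4 m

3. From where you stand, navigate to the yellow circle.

blocked — turn right 33°, forward 6.3 m, then turn left 36°, forward 4.8 m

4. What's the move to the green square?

turn right 45°, forward 6.0 m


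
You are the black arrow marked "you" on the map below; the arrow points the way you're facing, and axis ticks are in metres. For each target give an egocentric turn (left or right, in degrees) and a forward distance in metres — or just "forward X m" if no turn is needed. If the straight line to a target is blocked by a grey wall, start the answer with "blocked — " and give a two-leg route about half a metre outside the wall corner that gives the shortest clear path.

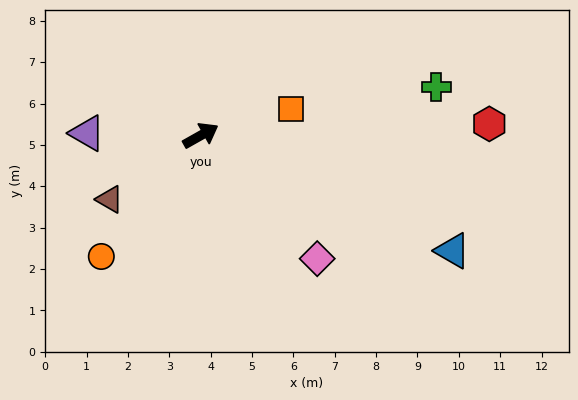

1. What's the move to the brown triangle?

turn right 174°, forward 2.7 m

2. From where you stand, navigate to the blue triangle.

turn right 54°, forward 6.7 m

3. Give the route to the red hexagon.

turn right 27°, forward 7.0 m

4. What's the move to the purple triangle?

turn left 149°, forward 2.7 m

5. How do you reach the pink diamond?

turn right 76°, forward 4.1 m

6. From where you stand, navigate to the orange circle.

turn right 159°, forward 3.8 m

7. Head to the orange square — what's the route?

turn right 13°, forward 2.3 m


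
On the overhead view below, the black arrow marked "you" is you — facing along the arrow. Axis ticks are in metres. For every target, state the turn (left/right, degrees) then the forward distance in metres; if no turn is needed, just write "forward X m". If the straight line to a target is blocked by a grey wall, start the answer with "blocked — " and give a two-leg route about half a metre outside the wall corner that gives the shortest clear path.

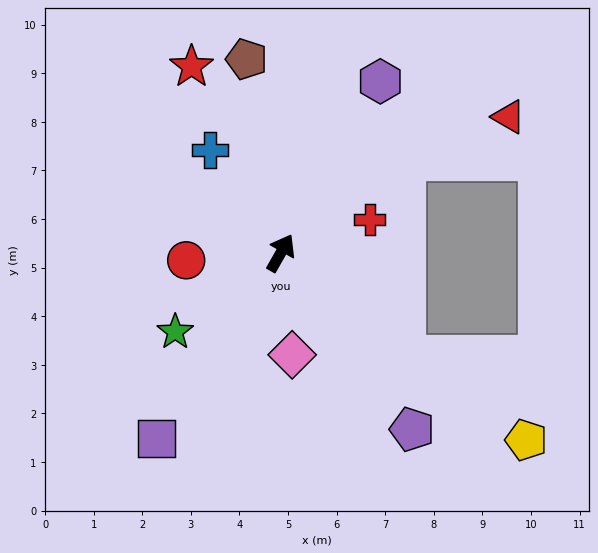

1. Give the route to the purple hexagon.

forward 4.1 m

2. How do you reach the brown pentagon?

turn left 40°, forward 4.0 m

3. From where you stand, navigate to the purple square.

turn left 176°, forward 4.6 m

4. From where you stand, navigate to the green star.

turn left 156°, forward 2.7 m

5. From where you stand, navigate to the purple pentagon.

turn right 114°, forward 4.5 m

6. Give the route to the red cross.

turn right 40°, forward 2.0 m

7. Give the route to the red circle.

turn left 124°, forward 2.0 m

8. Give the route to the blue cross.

turn left 64°, forward 2.6 m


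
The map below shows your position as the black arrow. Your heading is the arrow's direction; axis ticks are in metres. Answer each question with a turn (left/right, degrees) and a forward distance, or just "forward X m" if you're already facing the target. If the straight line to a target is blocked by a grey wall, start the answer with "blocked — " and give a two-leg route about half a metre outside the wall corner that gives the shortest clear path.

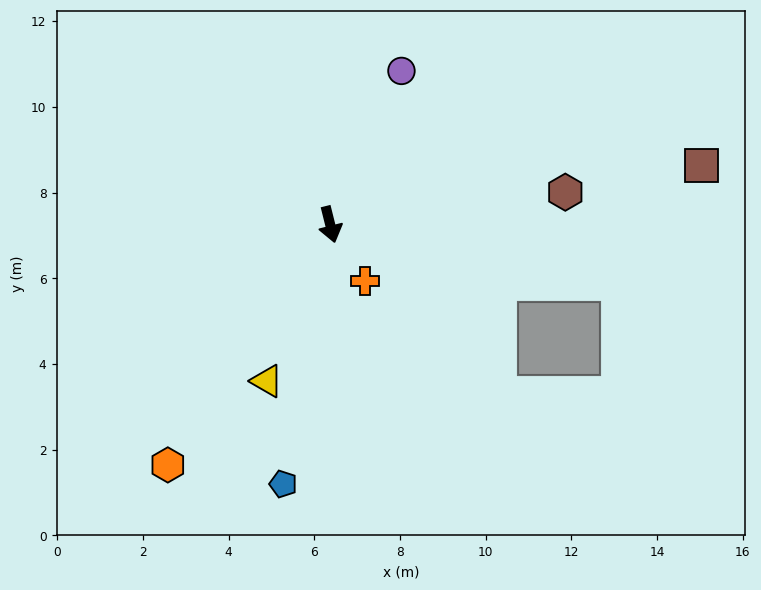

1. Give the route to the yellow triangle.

turn right 36°, forward 3.9 m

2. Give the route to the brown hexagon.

turn left 84°, forward 5.5 m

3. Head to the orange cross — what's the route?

turn left 18°, forward 1.6 m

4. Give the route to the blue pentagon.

turn right 24°, forward 6.2 m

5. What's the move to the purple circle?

turn left 141°, forward 4.0 m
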